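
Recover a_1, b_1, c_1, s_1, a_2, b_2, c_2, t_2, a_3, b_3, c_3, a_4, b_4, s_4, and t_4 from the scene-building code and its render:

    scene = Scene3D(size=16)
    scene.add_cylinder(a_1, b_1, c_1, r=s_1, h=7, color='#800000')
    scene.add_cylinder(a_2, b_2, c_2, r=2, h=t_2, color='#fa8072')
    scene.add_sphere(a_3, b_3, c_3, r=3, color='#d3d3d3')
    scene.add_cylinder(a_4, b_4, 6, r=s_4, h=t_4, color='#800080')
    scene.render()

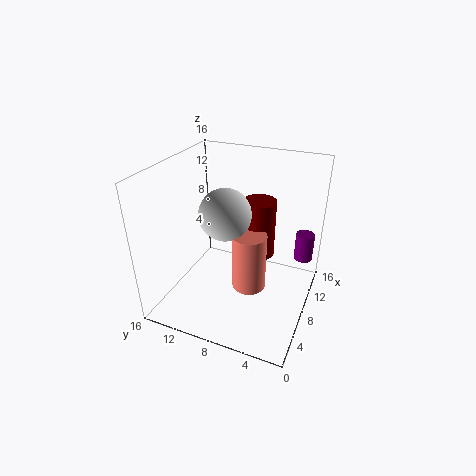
a_1 = 12, b_1 = 7, c_1 = 4, s_1 = 2, a_2 = 9, b_2 = 7, c_2 = 1, t_2 = 7, a_3 = 9, b_3 = 10, c_3 = 10, a_4 = 10, b_4 = 1, s_4 = 1, t_4 = 3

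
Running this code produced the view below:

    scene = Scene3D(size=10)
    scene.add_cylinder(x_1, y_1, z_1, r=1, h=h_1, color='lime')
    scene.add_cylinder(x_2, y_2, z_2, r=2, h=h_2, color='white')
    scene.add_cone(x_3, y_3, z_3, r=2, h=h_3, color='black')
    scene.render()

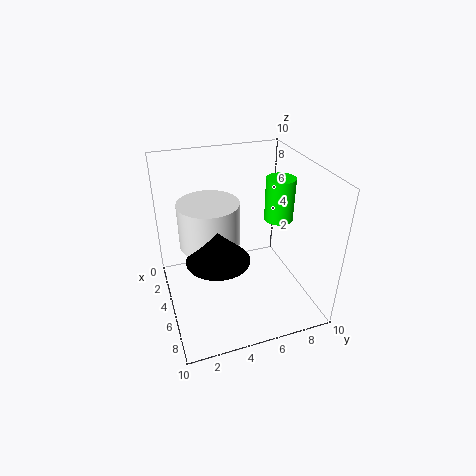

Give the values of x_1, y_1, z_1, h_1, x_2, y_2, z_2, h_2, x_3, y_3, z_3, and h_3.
x_1 = 5; y_1 = 8; z_1 = 6; h_1 = 3; x_2 = 5; y_2 = 3; z_2 = 5; h_2 = 3; x_3 = 7; y_3 = 3; z_3 = 5; h_3 = 2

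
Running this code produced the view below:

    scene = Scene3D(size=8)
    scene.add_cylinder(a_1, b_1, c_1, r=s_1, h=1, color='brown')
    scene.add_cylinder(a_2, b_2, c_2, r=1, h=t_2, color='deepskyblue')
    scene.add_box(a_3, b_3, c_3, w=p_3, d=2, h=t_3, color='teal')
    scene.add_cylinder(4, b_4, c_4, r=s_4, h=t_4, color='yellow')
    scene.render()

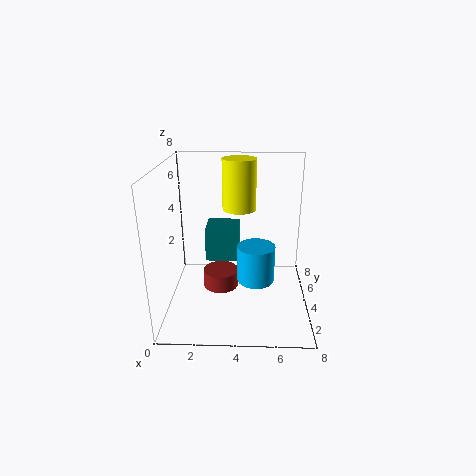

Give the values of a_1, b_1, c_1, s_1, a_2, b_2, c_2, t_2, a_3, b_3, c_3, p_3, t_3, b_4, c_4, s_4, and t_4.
a_1 = 3
b_1 = 4
c_1 = 1
s_1 = 1
a_2 = 5
b_2 = 3
c_2 = 2
t_2 = 2
a_3 = 2
b_3 = 5
c_3 = 2
p_3 = 2
t_3 = 2
b_4 = 6
c_4 = 5
s_4 = 1
t_4 = 3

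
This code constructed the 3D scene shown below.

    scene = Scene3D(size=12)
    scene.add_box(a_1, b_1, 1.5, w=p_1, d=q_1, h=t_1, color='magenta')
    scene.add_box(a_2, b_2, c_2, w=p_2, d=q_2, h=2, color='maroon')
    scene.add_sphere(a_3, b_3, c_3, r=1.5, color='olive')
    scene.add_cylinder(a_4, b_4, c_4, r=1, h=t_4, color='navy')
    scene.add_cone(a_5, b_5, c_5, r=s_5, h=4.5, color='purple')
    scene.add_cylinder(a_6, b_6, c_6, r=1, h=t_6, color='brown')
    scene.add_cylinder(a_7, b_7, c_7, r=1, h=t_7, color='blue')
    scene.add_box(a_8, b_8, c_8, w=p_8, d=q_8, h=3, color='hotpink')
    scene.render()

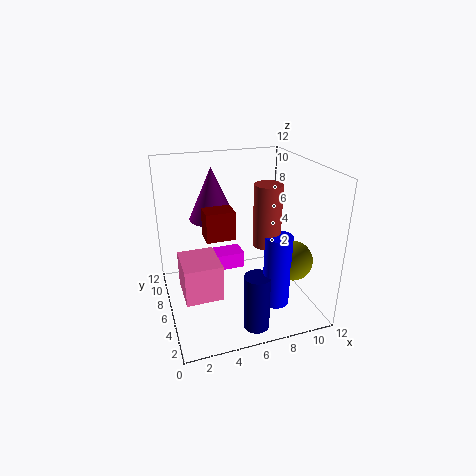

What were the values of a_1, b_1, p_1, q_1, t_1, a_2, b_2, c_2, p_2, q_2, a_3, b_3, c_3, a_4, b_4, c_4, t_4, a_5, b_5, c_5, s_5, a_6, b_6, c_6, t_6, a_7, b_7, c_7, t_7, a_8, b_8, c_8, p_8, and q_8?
a_1 = 4
b_1 = 8.5
p_1 = 3.5
q_1 = 2
t_1 = 1.5
a_2 = 2.5
b_2 = 2
c_2 = 8
p_2 = 2
q_2 = 1.5
a_3 = 9
b_3 = 2
c_3 = 5.5
a_4 = 6
b_4 = 1.5
c_4 = 0.5
t_4 = 4.5
a_5 = 4.5
b_5 = 8.5
c_5 = 7
s_5 = 2
a_6 = 7
b_6 = 2.5
c_6 = 7
t_6 = 4.5
a_7 = 7.5
b_7 = 1.5
c_7 = 2.5
t_7 = 5.5
a_8 = 1
b_8 = 3.5
c_8 = 2
p_8 = 3
q_8 = 3.5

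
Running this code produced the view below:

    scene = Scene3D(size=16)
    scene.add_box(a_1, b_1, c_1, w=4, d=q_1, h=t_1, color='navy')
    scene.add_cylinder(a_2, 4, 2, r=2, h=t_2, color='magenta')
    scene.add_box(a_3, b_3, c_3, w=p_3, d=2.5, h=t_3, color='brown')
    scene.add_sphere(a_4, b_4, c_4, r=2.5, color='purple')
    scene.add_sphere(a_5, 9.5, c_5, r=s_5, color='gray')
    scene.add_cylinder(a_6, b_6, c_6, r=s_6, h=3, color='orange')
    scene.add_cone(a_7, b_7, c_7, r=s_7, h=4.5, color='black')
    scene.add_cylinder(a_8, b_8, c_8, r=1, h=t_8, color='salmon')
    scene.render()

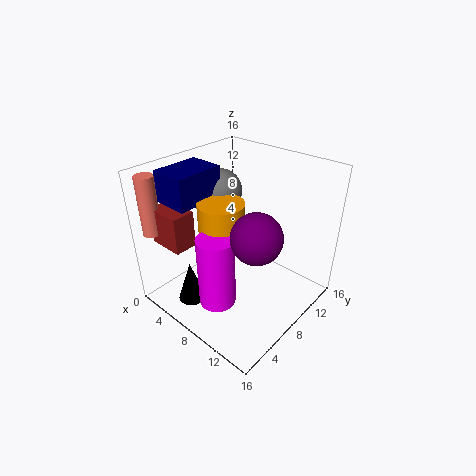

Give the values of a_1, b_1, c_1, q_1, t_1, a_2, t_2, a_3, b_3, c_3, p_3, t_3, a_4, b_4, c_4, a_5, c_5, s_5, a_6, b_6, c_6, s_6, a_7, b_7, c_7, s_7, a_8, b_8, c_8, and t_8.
a_1 = 1, b_1 = 3, c_1 = 12, q_1 = 5.5, t_1 = 3.5, a_2 = 8.5, t_2 = 8, a_3 = 1.5, b_3 = 1.5, c_3 = 8, p_3 = 4, t_3 = 4, a_4 = 12.5, b_4 = 5.5, c_4 = 11, a_5 = 4, c_5 = 12, s_5 = 2.5, a_6 = 7, b_6 = 6.5, c_6 = 9.5, s_6 = 2.5, a_7 = 6, b_7 = 2.5, c_7 = 2, s_7 = 1.5, a_8 = 1.5, b_8 = 1.5, c_8 = 9, t_8 = 6.5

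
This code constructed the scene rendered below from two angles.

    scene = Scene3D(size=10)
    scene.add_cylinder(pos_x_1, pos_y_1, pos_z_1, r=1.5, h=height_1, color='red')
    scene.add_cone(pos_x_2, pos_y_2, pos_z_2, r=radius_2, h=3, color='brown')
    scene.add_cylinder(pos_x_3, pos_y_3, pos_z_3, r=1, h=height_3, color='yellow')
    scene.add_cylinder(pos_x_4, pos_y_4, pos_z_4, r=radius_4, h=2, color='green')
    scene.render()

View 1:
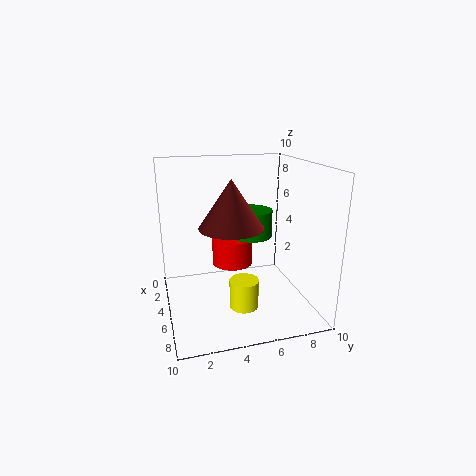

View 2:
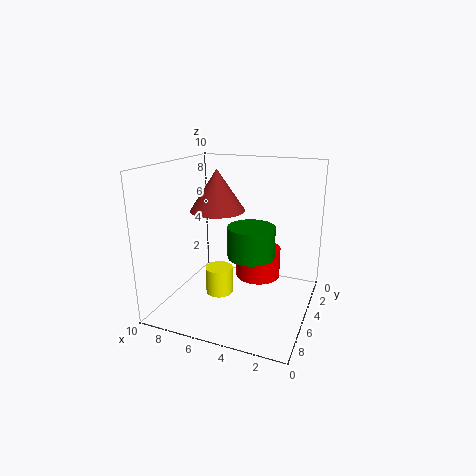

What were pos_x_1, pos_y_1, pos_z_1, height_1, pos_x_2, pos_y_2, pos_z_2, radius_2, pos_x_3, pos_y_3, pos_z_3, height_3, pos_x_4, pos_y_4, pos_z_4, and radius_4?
pos_x_1 = 3.5; pos_y_1 = 5; pos_z_1 = 2.5; height_1 = 2; pos_x_2 = 7; pos_y_2 = 4; pos_z_2 = 6.5; radius_2 = 2; pos_x_3 = 6.5; pos_y_3 = 5; pos_z_3 = 0.5; height_3 = 2; pos_x_4 = 3.5; pos_y_4 = 6.5; pos_z_4 = 4.5; radius_4 = 1.5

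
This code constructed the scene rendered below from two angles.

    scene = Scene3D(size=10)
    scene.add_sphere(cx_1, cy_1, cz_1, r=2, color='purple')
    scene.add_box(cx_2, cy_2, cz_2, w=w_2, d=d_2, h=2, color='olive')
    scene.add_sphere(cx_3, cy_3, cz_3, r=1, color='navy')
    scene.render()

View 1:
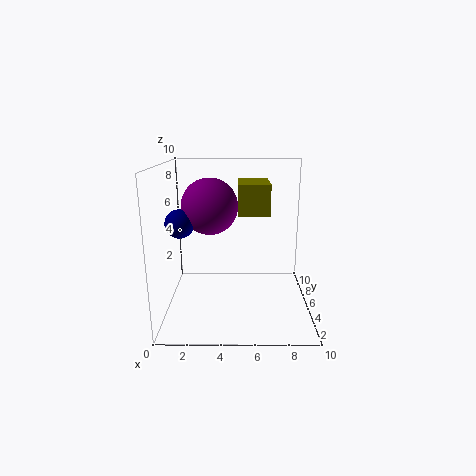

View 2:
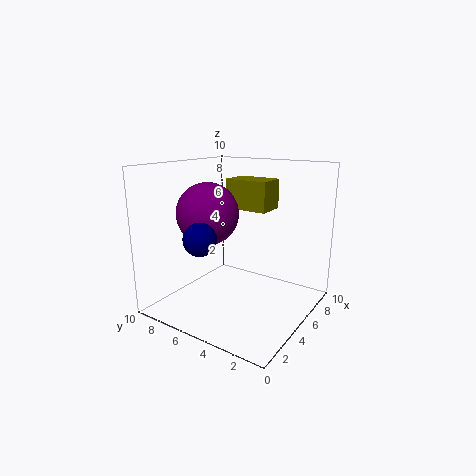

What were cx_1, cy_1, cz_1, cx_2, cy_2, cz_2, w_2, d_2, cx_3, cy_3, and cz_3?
cx_1 = 3
cy_1 = 6
cz_1 = 7
cx_2 = 5
cy_2 = 3
cz_2 = 7
w_2 = 2
d_2 = 3
cx_3 = 1
cy_3 = 5
cz_3 = 6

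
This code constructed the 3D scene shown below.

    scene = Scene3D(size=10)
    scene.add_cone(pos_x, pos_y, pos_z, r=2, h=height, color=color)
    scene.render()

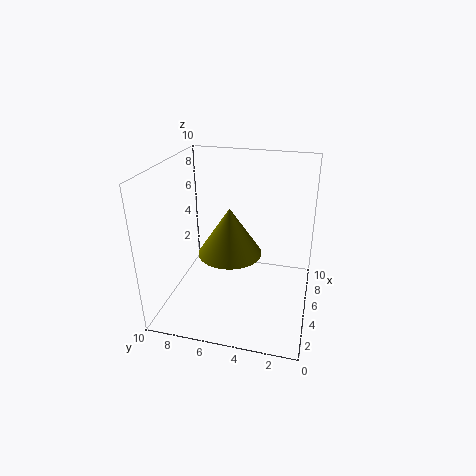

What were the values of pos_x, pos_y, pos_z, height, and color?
pos_x = 3
pos_y = 5
pos_z = 5
height = 3
color = 'olive'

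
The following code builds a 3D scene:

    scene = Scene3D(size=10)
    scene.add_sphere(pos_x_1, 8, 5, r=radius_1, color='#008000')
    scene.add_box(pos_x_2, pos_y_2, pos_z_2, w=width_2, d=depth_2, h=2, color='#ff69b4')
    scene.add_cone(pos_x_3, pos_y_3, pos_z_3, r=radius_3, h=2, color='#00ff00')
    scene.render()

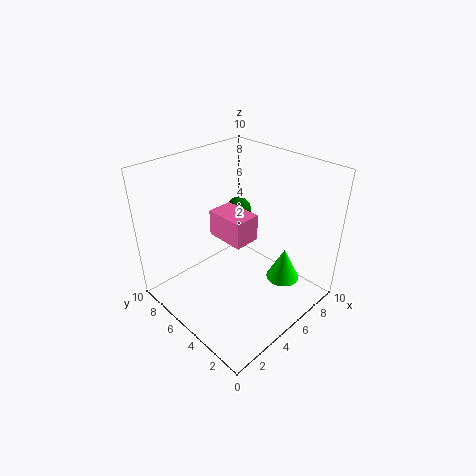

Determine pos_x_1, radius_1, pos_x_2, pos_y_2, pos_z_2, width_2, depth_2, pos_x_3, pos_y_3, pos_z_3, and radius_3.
pos_x_1 = 8, radius_1 = 1, pos_x_2 = 5, pos_y_2 = 5, pos_z_2 = 4, width_2 = 2, depth_2 = 3, pos_x_3 = 5, pos_y_3 = 1, pos_z_3 = 4, radius_3 = 1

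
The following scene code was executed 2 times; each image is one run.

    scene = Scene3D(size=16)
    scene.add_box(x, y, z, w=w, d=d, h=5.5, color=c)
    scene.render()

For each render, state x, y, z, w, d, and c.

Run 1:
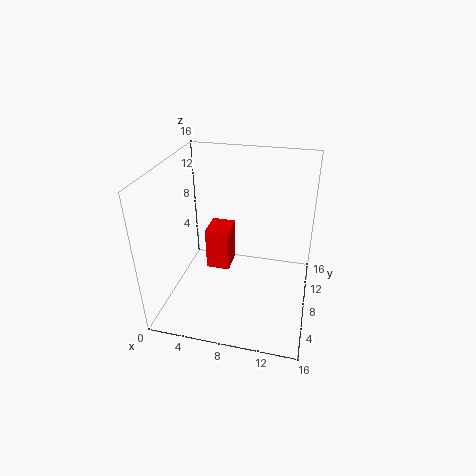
x = 3; y = 11; z = 1; w = 3; d = 3.5; c = 'red'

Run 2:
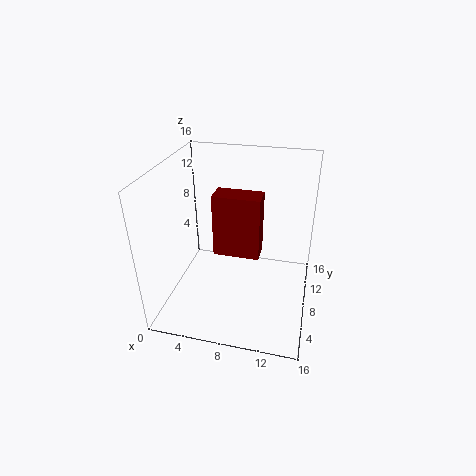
x = 7.5; y = 1; z = 10.5; w = 4; d = 2; c = 'maroon'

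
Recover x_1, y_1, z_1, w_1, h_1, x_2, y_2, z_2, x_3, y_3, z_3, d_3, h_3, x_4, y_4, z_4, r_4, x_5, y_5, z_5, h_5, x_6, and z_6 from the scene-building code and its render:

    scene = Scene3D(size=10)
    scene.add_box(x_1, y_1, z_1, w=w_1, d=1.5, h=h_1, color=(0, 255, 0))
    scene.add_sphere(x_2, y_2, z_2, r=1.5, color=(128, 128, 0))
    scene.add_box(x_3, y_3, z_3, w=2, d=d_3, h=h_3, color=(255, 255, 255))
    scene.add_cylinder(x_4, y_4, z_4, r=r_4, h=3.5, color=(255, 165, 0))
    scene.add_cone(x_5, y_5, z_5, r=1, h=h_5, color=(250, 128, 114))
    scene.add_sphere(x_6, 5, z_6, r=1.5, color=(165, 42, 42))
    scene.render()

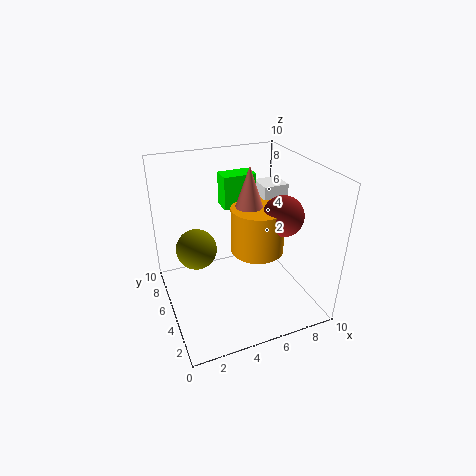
x_1 = 5; y_1 = 7.5; z_1 = 6; w_1 = 2.5; h_1 = 2.5; x_2 = 2.5; y_2 = 7; z_2 = 3.5; x_3 = 8; y_3 = 7; z_3 = 4; d_3 = 2; h_3 = 3.5; x_4 = 7; y_4 = 6; z_4 = 3; r_4 = 2; x_5 = 6.5; y_5 = 6.5; z_5 = 6.5; h_5 = 3; x_6 = 8.5; z_6 = 6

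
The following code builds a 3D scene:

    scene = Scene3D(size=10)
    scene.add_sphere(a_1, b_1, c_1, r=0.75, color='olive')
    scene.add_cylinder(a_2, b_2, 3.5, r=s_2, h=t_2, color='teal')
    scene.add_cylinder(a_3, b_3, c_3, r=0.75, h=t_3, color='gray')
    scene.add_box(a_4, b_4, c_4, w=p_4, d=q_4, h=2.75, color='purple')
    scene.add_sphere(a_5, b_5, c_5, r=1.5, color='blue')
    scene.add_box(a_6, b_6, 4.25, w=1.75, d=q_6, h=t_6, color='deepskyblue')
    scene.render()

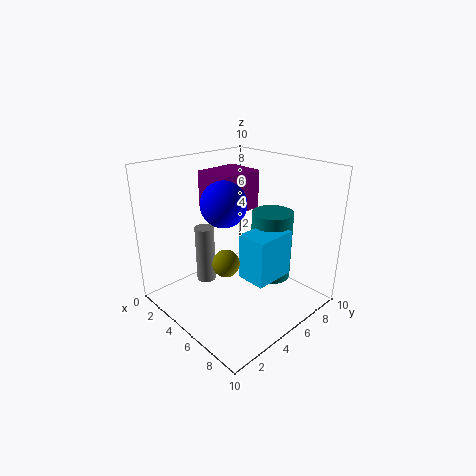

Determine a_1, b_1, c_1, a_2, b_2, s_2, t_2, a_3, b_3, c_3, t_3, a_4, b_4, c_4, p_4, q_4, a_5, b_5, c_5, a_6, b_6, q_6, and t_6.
a_1 = 8; b_1 = 1.25; c_1 = 5.75; a_2 = 8; b_2 = 5; s_2 = 1.25; t_2 = 4.25; a_3 = 1.5; b_3 = 4.75; c_3 = 0.25; t_3 = 4.5; a_4 = 1.75; b_4 = 4.25; c_4 = 6.5; p_4 = 2.75; q_4 = 3.25; a_5 = 5; b_5 = 3.75; c_5 = 7.75; a_6 = 7.75; b_6 = 2.5; q_6 = 2.5; t_6 = 2.75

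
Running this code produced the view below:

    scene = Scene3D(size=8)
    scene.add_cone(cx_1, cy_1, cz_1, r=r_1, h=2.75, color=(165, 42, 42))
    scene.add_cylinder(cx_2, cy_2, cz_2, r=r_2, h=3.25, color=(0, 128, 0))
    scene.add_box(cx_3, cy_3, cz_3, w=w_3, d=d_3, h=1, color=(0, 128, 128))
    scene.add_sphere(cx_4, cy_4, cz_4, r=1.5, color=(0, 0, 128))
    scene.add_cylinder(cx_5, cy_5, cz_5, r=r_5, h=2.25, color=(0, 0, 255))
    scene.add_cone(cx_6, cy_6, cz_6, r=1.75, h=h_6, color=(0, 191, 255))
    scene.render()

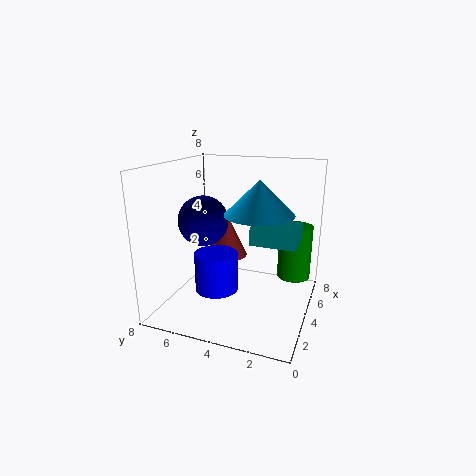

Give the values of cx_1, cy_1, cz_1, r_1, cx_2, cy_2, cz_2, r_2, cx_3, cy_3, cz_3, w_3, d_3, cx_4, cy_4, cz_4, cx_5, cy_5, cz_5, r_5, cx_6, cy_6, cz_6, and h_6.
cx_1 = 6, cy_1 = 5.5, cz_1 = 2, r_1 = 1.25, cx_2 = 6.5, cy_2 = 1.25, cz_2 = 1, r_2 = 1, cx_3 = 3.75, cy_3 = 0.75, cz_3 = 3.75, w_3 = 2, d_3 = 2.5, cx_4 = 4.75, cy_4 = 6.5, cz_4 = 4.5, cx_5 = 3.75, cy_5 = 5.25, cz_5 = 0.75, r_5 = 1.25, cx_6 = 3, cy_6 = 2.5, cz_6 = 5.75, h_6 = 1.75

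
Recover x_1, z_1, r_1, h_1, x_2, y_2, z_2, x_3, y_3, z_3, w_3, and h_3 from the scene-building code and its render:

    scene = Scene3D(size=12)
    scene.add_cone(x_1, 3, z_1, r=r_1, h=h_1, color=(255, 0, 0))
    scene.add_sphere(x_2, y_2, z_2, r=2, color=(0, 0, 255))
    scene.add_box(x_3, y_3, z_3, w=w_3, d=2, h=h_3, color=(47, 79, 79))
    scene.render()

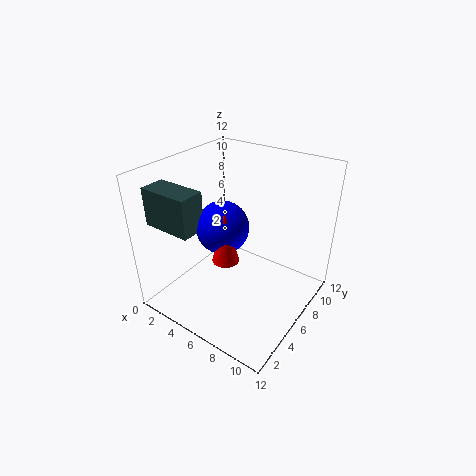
x_1 = 7
z_1 = 6
r_1 = 1
h_1 = 4
x_2 = 6
y_2 = 4
z_2 = 8
x_3 = 1
y_3 = 1
z_3 = 8
w_3 = 4
h_3 = 3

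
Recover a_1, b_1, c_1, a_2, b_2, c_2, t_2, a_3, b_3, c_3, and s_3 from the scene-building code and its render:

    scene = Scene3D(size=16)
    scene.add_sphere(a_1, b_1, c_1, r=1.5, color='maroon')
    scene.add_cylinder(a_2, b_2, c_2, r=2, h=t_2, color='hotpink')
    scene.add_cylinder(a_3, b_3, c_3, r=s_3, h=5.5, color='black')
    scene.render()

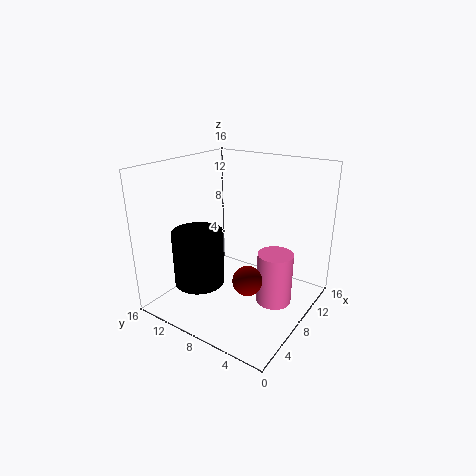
a_1 = 4.5
b_1 = 4.5
c_1 = 5.5
a_2 = 9.5
b_2 = 4
c_2 = 0.5
t_2 = 6
a_3 = 2.5
b_3 = 9
c_3 = 5
s_3 = 2.5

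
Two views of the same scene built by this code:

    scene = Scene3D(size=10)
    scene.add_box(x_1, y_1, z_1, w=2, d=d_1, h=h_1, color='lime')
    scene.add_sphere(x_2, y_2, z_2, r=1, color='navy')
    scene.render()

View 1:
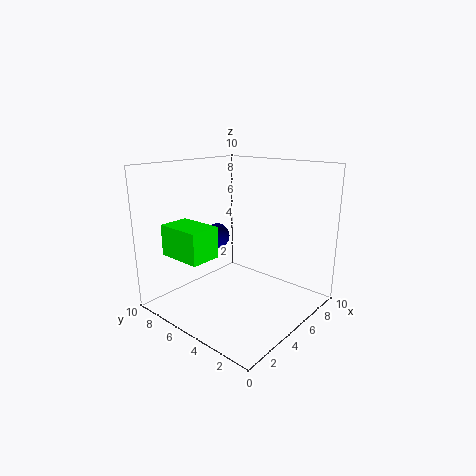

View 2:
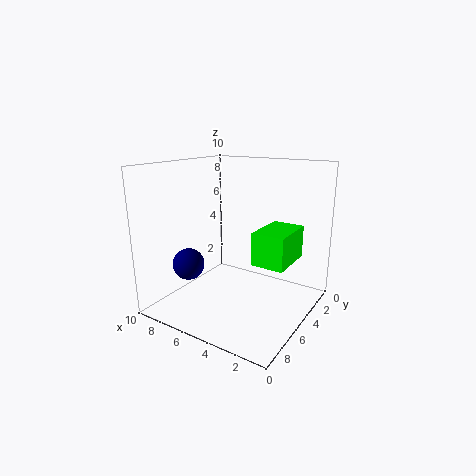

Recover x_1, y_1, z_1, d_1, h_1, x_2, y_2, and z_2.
x_1 = 0.5, y_1 = 4.5, z_1 = 4.5, d_1 = 3, h_1 = 2, x_2 = 6.5, y_2 = 8.5, z_2 = 4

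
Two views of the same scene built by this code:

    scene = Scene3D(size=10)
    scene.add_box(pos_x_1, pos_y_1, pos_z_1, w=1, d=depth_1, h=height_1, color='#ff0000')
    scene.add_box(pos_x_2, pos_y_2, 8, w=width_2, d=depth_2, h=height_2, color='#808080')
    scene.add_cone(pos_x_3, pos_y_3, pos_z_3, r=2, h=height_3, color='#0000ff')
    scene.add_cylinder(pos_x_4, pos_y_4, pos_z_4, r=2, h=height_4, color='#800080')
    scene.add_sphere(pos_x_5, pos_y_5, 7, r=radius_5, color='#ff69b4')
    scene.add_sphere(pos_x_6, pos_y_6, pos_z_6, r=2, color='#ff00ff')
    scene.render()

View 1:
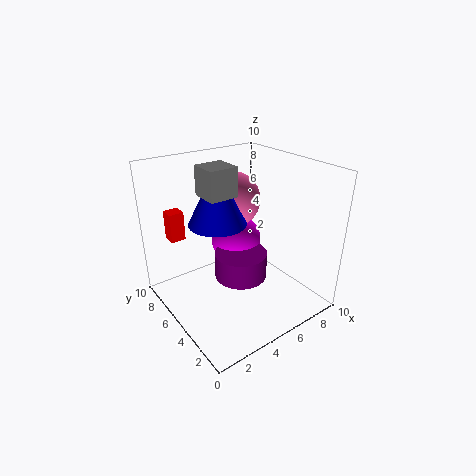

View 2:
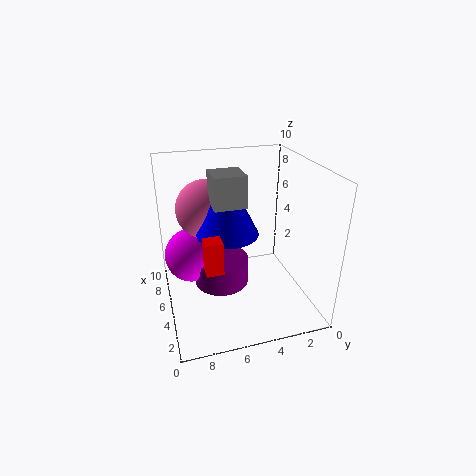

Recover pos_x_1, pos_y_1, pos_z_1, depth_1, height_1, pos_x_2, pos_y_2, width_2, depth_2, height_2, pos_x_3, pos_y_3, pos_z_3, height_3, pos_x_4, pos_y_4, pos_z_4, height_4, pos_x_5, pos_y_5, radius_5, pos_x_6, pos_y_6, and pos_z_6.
pos_x_1 = 1, pos_y_1 = 7, pos_z_1 = 5, depth_1 = 1, height_1 = 2, pos_x_2 = 3, pos_y_2 = 5, width_2 = 2, depth_2 = 2, height_2 = 2, pos_x_3 = 4, pos_y_3 = 6, pos_z_3 = 6, height_3 = 4, pos_x_4 = 6, pos_y_4 = 6, pos_z_4 = 1, height_4 = 2, pos_x_5 = 6, pos_y_5 = 7, radius_5 = 2, pos_x_6 = 7, pos_y_6 = 8, pos_z_6 = 3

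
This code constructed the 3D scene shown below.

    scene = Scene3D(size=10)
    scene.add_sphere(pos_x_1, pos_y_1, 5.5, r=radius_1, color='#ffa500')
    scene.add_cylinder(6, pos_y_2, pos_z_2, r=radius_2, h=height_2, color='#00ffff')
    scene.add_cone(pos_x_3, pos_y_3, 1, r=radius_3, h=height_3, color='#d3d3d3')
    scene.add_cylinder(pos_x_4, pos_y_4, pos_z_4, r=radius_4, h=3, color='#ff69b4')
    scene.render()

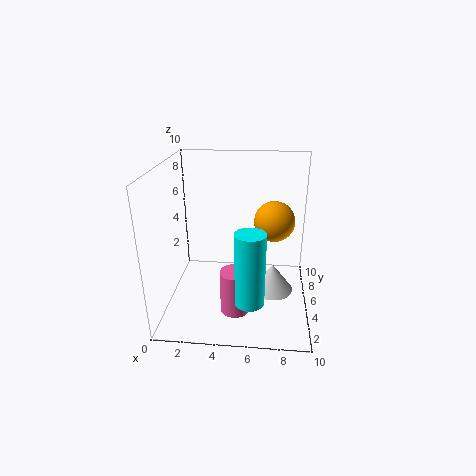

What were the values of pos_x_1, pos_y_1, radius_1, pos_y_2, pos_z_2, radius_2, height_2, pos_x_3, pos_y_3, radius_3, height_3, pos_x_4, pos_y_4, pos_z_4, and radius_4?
pos_x_1 = 7.5, pos_y_1 = 7, radius_1 = 1.5, pos_y_2 = 2.5, pos_z_2 = 1.5, radius_2 = 1, height_2 = 5, pos_x_3 = 7.5, pos_y_3 = 5, radius_3 = 1.5, height_3 = 2, pos_x_4 = 5, pos_y_4 = 3, pos_z_4 = 0.5, radius_4 = 1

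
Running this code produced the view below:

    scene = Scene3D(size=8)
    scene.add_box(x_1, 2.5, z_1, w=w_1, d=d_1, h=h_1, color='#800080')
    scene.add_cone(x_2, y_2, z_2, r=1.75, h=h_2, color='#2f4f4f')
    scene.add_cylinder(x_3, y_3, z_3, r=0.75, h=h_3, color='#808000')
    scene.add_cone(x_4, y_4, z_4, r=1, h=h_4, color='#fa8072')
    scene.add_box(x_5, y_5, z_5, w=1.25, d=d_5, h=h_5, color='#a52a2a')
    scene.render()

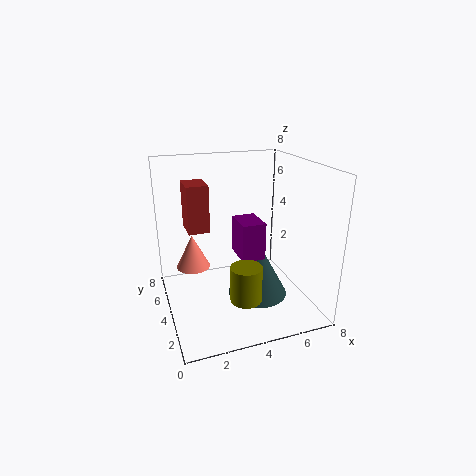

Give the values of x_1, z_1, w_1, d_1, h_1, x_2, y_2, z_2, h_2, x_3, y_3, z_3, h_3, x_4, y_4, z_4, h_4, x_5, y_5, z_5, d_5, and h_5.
x_1 = 3.75, z_1 = 3.25, w_1 = 1.25, d_1 = 1.75, h_1 = 2, x_2 = 5.25, y_2 = 4, z_2 = 0.25, h_2 = 3.25, x_3 = 3.25, y_3 = 0.75, z_3 = 2.25, h_3 = 1.75, x_4 = 1.75, y_4 = 5.75, z_4 = 1.75, h_4 = 2, x_5 = 1.5, y_5 = 5.25, z_5 = 4, d_5 = 1.75, h_5 = 2.75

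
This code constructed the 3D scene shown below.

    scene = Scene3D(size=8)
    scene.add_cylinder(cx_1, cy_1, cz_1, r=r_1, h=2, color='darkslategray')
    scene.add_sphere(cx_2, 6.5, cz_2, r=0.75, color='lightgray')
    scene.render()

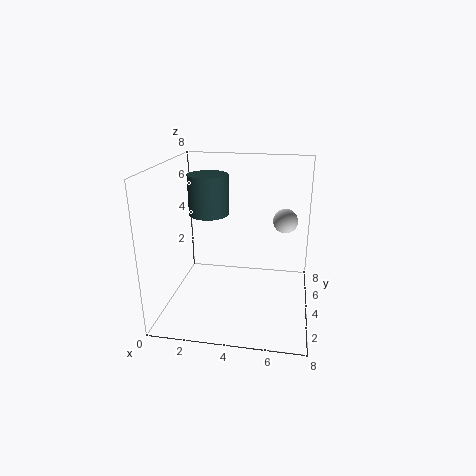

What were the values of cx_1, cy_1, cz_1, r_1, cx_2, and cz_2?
cx_1 = 2.75; cy_1 = 2.75; cz_1 = 5.75; r_1 = 1; cx_2 = 6.5; cz_2 = 4.25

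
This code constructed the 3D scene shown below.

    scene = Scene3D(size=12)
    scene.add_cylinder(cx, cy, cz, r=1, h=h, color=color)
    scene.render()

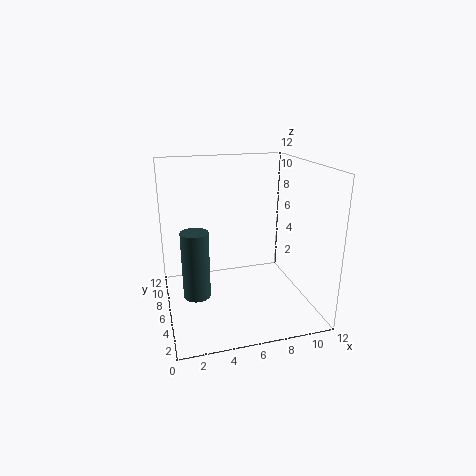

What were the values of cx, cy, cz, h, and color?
cx = 2, cy = 3, cz = 3, h = 5, color = 'darkslategray'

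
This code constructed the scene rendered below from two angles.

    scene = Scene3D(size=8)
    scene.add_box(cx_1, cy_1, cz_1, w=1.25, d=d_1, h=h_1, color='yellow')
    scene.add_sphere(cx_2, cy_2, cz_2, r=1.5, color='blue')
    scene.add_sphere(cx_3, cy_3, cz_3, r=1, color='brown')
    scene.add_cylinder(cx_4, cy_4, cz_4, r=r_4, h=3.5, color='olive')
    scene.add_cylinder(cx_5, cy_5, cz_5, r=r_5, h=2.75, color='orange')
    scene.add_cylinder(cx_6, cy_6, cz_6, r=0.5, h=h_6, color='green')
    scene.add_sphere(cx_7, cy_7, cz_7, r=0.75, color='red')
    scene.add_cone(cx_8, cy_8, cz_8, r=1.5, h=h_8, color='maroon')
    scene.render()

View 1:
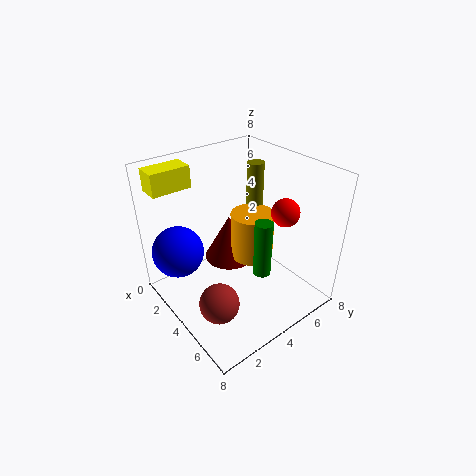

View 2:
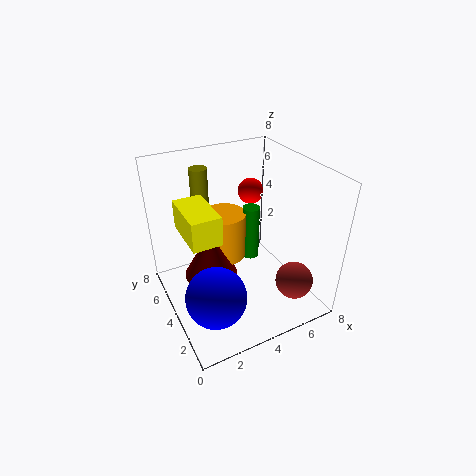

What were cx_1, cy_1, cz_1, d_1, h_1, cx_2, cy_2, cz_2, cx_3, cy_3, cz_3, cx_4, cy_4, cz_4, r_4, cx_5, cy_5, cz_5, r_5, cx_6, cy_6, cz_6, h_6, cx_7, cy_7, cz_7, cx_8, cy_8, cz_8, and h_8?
cx_1 = 0.25, cy_1 = 0.5, cz_1 = 6.5, d_1 = 2.25, h_1 = 1.25, cx_2 = 1.5, cy_2 = 1.5, cz_2 = 2.75, cx_3 = 6, cy_3 = 1.25, cz_3 = 2.25, cx_4 = 2.75, cy_4 = 6.25, cz_4 = 4, r_4 = 0.5, cx_5 = 3.75, cy_5 = 5.25, cz_5 = 2.25, r_5 = 1.25, cx_6 = 5.25, cy_6 = 4.75, cz_6 = 2, h_6 = 3.25, cx_7 = 5.75, cy_7 = 5.75, cz_7 = 5.75, cx_8 = 2.5, cy_8 = 4.5, cz_8 = 1.75, h_8 = 2.75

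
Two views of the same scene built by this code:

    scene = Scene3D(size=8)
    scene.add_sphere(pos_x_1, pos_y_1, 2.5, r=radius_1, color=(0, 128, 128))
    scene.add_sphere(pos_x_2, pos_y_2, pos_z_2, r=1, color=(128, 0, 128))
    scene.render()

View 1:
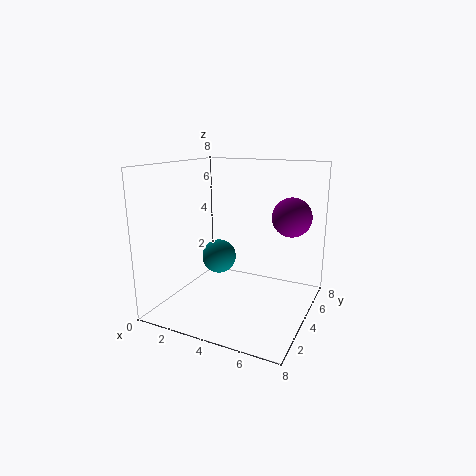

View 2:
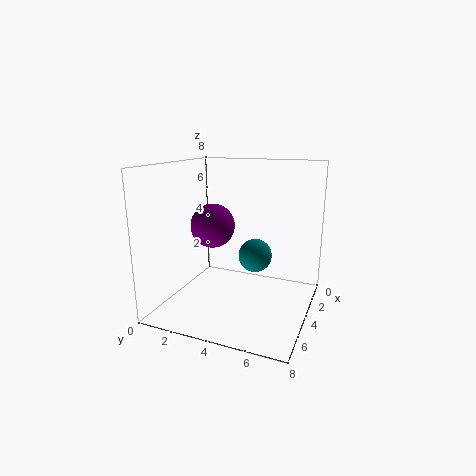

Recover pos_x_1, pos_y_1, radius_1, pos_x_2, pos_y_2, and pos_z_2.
pos_x_1 = 2.5, pos_y_1 = 4.5, radius_1 = 1, pos_x_2 = 7, pos_y_2 = 4, pos_z_2 = 5.5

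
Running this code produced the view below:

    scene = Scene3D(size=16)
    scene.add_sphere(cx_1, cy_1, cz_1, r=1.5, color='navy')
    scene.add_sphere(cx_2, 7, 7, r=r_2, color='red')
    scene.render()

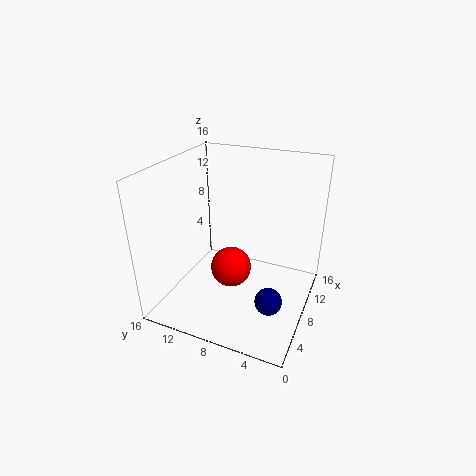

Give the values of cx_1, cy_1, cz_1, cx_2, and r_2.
cx_1 = 6
cy_1 = 3.5
cz_1 = 2
cx_2 = 4
r_2 = 2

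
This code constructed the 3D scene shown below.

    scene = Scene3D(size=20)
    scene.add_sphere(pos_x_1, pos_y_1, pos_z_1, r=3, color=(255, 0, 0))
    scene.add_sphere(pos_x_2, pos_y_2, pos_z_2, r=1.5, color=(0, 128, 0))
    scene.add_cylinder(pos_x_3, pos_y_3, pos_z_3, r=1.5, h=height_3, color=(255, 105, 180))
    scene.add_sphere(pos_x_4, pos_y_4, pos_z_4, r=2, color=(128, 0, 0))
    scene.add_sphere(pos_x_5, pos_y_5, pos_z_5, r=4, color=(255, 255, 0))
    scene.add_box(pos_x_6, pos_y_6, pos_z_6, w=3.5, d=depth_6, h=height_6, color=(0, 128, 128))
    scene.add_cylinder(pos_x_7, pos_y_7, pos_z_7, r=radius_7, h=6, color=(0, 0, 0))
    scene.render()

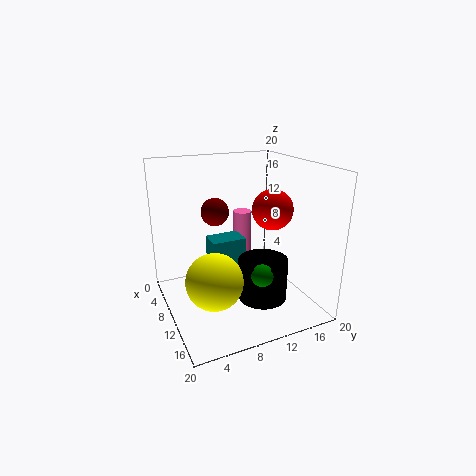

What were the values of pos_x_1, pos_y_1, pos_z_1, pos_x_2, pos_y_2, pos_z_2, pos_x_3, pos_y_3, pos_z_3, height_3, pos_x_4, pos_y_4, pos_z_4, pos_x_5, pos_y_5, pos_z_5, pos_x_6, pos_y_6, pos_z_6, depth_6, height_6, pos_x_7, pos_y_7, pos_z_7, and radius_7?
pos_x_1 = 9, pos_y_1 = 16, pos_z_1 = 13, pos_x_2 = 14.5, pos_y_2 = 11.5, pos_z_2 = 6, pos_x_3 = 2, pos_y_3 = 14.5, pos_z_3 = 1.5, height_3 = 9.5, pos_x_4 = 6.5, pos_y_4 = 8, pos_z_4 = 13, pos_x_5 = 11, pos_y_5 = 6, pos_z_5 = 4.5, pos_x_6 = 5, pos_y_6 = 7, pos_z_6 = 1, depth_6 = 5, height_6 = 8, pos_x_7 = 12, pos_y_7 = 13, pos_z_7 = 1, radius_7 = 3.5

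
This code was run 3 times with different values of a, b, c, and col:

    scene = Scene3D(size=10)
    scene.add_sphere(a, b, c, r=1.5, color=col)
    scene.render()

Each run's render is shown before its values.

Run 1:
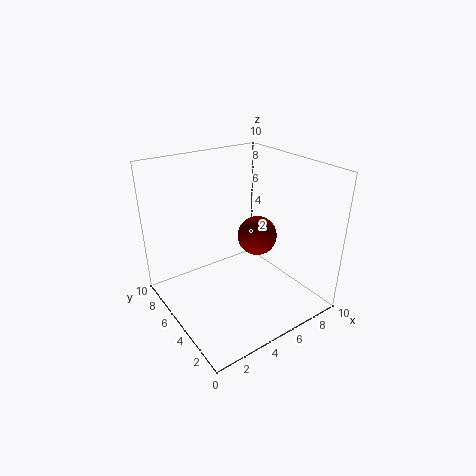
a = 7.5, b = 6, c = 4, col = 'maroon'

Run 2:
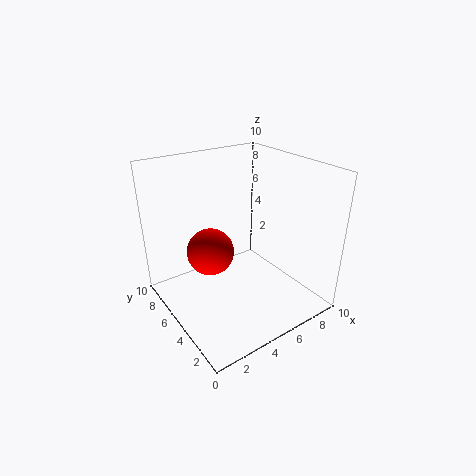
a = 2.5, b = 4.5, c = 5, col = 'red'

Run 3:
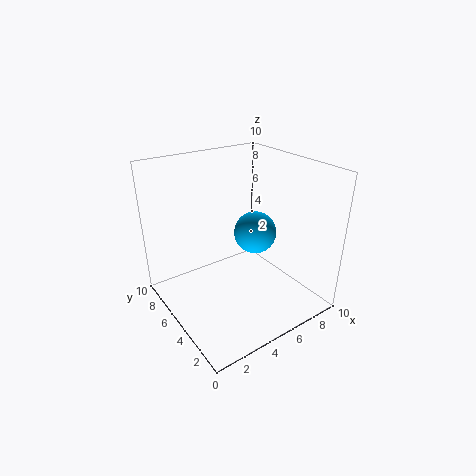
a = 6.5, b = 5, c = 5, col = 'deepskyblue'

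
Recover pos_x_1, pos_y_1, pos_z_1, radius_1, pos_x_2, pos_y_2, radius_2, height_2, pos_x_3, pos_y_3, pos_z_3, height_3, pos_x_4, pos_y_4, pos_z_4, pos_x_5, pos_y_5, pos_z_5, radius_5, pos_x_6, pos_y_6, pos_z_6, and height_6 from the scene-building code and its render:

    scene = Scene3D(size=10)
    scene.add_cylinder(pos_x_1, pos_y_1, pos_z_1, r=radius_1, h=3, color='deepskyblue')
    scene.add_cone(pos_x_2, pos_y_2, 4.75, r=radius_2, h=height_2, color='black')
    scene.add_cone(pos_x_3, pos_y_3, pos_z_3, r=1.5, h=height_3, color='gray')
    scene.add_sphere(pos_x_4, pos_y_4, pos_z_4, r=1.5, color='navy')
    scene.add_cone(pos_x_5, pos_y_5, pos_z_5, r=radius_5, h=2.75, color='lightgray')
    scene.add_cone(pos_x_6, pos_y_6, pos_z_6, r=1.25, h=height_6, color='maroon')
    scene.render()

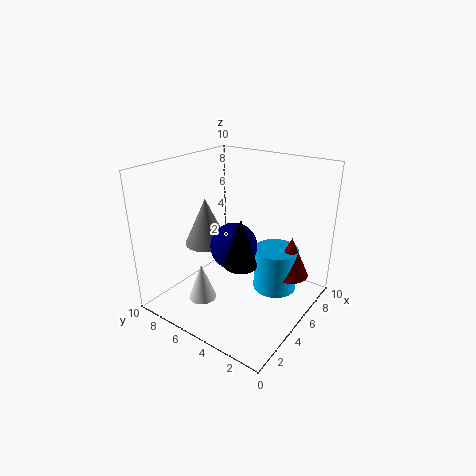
pos_x_1 = 6, pos_y_1 = 2.5, pos_z_1 = 1.5, radius_1 = 1.5, pos_x_2 = 2.5, pos_y_2 = 3, radius_2 = 1, height_2 = 3, pos_x_3 = 4, pos_y_3 = 7, pos_z_3 = 4.5, height_3 = 3.25, pos_x_4 = 3.5, pos_y_4 = 4.25, pos_z_4 = 5.25, pos_x_5 = 3.25, pos_y_5 = 7, pos_z_5 = 0.25, radius_5 = 1, pos_x_6 = 6.25, pos_y_6 = 1.5, pos_z_6 = 2.75, height_6 = 2.75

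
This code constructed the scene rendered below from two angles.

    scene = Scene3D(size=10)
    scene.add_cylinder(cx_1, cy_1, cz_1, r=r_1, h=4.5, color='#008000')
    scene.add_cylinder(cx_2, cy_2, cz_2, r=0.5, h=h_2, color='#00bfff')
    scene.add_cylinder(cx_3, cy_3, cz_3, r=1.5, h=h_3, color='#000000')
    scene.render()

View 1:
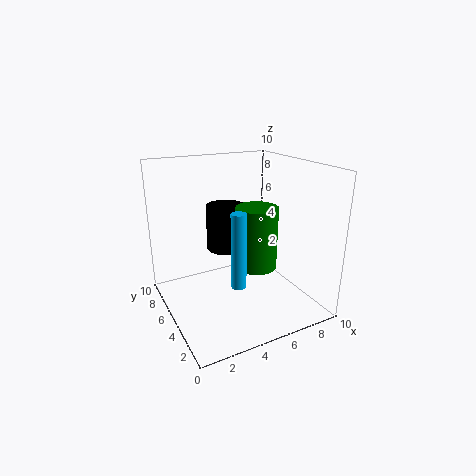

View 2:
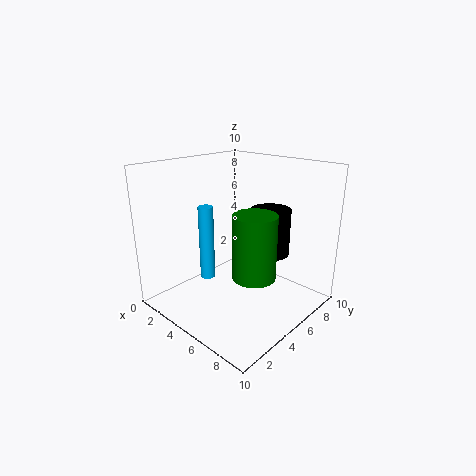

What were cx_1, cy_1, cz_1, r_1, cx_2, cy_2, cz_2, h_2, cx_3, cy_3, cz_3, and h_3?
cx_1 = 6.5, cy_1 = 5, cz_1 = 2.5, r_1 = 1.5, cx_2 = 4, cy_2 = 3, cz_2 = 2.5, h_2 = 5, cx_3 = 5.5, cy_3 = 8, cz_3 = 3, h_3 = 3.5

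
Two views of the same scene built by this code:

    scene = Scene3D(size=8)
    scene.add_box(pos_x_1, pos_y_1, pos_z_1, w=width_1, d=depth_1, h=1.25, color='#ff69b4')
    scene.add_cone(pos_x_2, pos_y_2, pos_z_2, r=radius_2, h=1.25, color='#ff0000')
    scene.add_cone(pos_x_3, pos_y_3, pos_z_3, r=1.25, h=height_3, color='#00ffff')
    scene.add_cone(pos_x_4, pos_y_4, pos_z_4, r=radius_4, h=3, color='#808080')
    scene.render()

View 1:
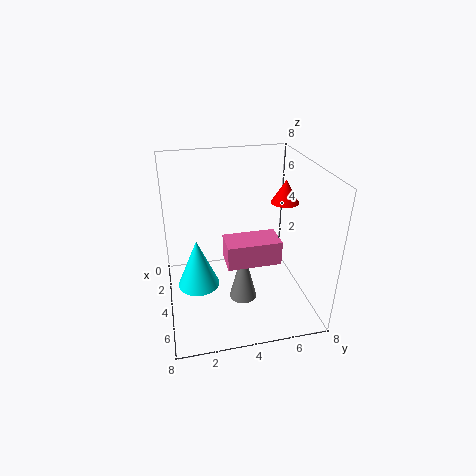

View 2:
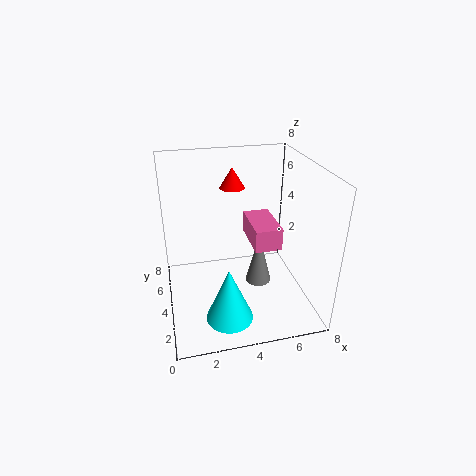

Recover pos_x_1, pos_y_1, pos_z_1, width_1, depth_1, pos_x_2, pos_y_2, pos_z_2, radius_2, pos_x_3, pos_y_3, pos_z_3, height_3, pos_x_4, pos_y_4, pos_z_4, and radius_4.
pos_x_1 = 4.75, pos_y_1 = 3, pos_z_1 = 3.5, width_1 = 1.5, depth_1 = 2.75, pos_x_2 = 4.25, pos_y_2 = 6.5, pos_z_2 = 6, radius_2 = 0.75, pos_x_3 = 3, pos_y_3 = 1.75, pos_z_3 = 0.5, height_3 = 3, pos_x_4 = 5.25, pos_y_4 = 4, pos_z_4 = 1, radius_4 = 0.75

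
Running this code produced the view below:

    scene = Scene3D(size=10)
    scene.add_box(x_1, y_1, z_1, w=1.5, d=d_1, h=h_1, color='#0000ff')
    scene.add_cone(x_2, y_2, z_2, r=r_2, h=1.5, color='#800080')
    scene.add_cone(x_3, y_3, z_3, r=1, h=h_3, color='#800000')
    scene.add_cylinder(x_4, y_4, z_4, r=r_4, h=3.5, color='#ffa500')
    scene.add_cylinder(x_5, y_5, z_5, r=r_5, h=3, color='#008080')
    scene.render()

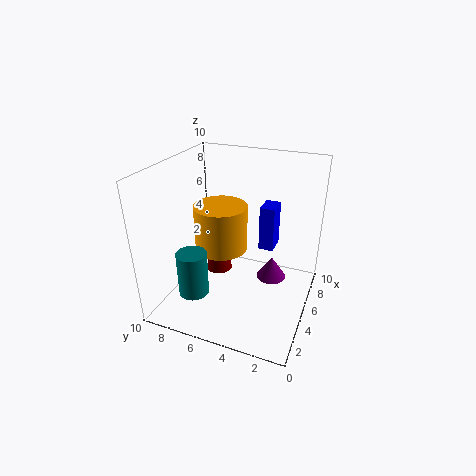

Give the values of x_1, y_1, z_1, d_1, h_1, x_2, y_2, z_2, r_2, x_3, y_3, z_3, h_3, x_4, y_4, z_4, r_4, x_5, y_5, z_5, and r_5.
x_1 = 5
y_1 = 2.5
z_1 = 4.5
d_1 = 1
h_1 = 3
x_2 = 5
y_2 = 2.5
z_2 = 2.5
r_2 = 1
x_3 = 6
y_3 = 7
z_3 = 1.5
h_3 = 4
x_4 = 6.5
y_4 = 7
z_4 = 3
r_4 = 2
x_5 = 2
y_5 = 7
z_5 = 2
r_5 = 1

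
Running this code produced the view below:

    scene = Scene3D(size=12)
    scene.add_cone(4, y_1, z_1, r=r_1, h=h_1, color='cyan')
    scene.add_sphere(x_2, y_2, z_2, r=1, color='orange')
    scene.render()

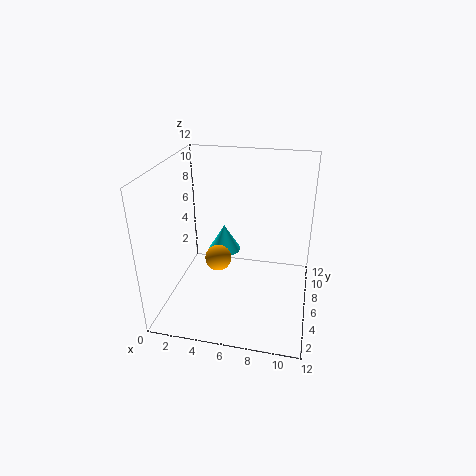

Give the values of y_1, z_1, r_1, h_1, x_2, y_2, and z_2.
y_1 = 9; z_1 = 3; r_1 = 1.5; h_1 = 2.5; x_2 = 5; y_2 = 3.5; z_2 = 5.5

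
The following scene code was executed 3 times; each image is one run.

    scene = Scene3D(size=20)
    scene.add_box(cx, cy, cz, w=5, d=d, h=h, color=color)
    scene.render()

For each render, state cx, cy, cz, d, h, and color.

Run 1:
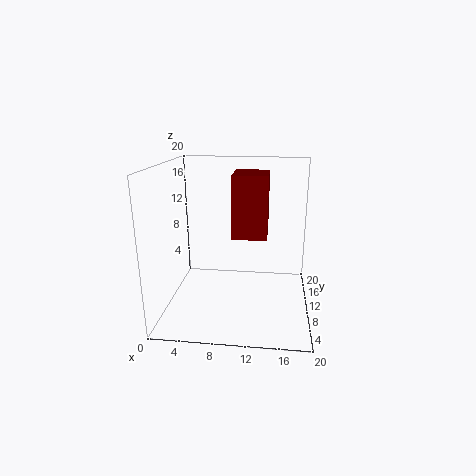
cx = 9
cy = 10.5
cz = 9.5
d = 6
h = 9
color = 'maroon'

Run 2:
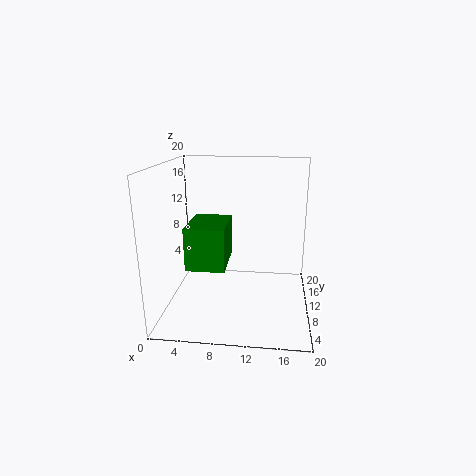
cx = 4
cy = 4
cz = 7.5
d = 7
h = 5.5
color = 'green'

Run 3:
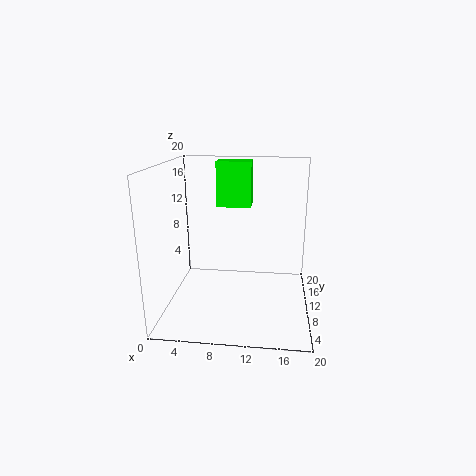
cx = 6.5
cy = 13
cz = 13.5
d = 3.5
h = 6.5
color = 'lime'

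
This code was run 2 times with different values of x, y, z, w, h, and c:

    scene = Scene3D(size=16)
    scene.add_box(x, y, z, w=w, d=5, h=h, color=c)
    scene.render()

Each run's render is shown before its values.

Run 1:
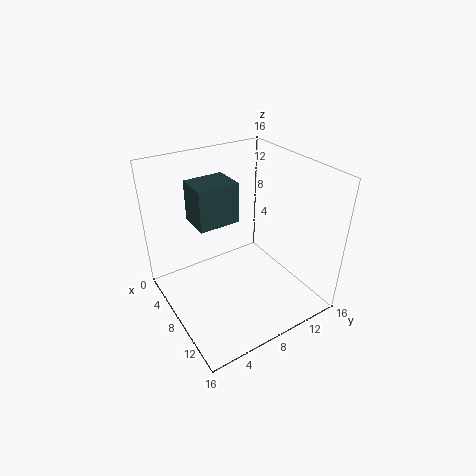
x = 1; y = 5; z = 8; w = 4; h = 5; c = 'darkslategray'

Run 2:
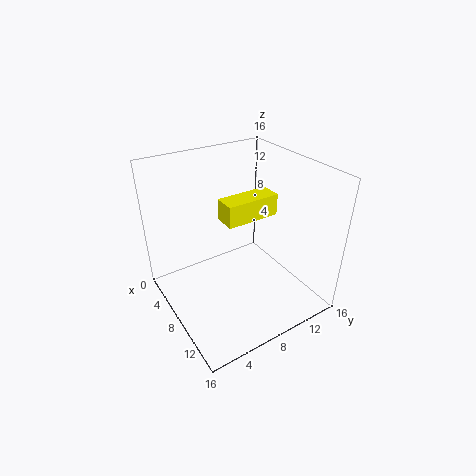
x = 11; y = 4; z = 13; w = 2; h = 2; c = 'yellow'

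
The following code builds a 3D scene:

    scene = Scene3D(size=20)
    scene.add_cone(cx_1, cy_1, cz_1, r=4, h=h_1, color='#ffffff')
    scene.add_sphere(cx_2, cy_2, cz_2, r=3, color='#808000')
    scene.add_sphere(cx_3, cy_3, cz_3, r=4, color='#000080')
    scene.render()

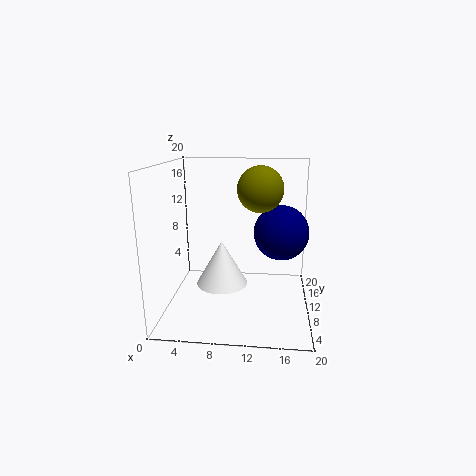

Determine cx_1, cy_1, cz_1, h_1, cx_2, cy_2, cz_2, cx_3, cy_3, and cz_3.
cx_1 = 7, cy_1 = 14, cz_1 = 1, h_1 = 7, cx_2 = 13, cy_2 = 9, cz_2 = 17, cx_3 = 16, cy_3 = 13, cz_3 = 10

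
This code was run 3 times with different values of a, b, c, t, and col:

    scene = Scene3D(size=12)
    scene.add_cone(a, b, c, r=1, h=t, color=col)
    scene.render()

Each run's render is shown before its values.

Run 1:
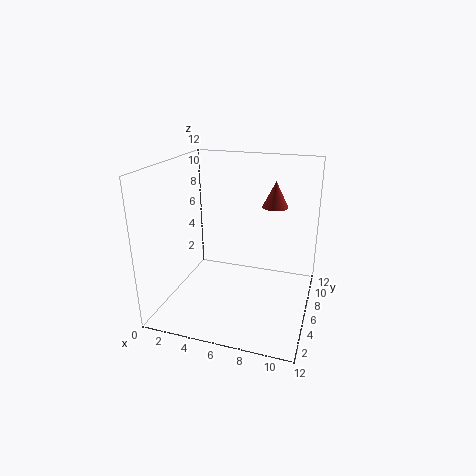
a = 9
b = 6
c = 9
t = 2
col = 'brown'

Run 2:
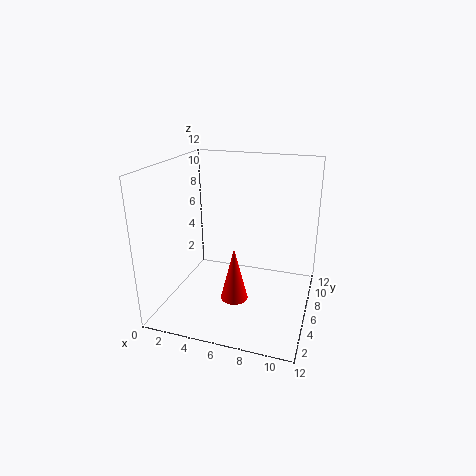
a = 7
b = 2
c = 3
t = 4
col = 'red'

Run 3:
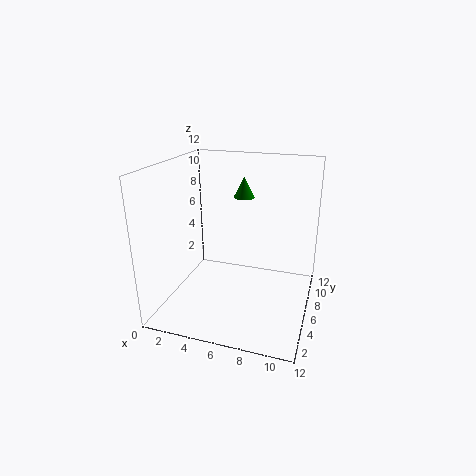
a = 5
b = 11
c = 8
t = 2
col = 'green'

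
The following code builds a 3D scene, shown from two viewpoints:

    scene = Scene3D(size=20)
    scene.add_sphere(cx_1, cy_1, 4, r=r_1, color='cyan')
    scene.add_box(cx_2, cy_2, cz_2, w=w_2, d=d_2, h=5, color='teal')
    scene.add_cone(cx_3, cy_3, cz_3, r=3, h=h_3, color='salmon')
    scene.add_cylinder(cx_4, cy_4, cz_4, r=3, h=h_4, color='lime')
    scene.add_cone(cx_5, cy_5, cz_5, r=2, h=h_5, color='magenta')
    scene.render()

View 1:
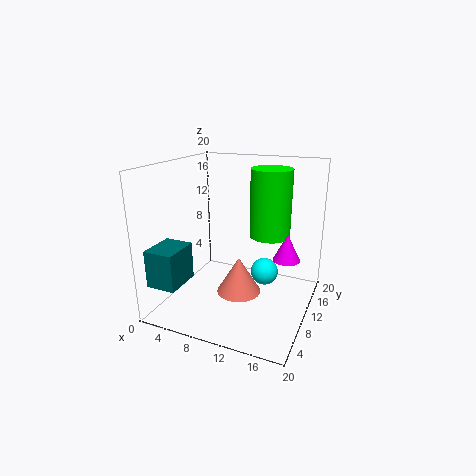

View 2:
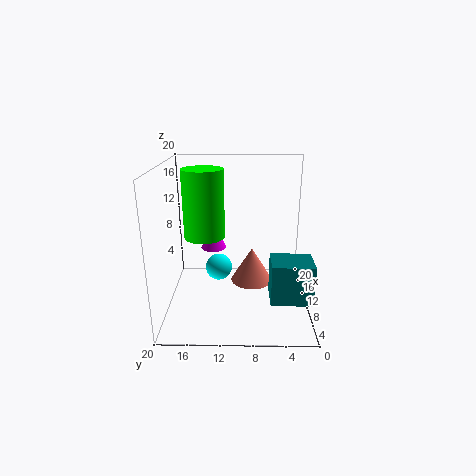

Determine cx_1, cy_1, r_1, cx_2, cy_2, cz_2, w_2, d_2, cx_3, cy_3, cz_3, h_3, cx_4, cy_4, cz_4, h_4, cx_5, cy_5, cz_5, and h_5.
cx_1 = 13; cy_1 = 13; r_1 = 2; cx_2 = 1; cy_2 = 1; cz_2 = 5; w_2 = 4; d_2 = 5; cx_3 = 11; cy_3 = 8; cz_3 = 3; h_3 = 5; cx_4 = 13; cy_4 = 15; cz_4 = 9; h_4 = 10; cx_5 = 16; cy_5 = 14; cz_5 = 6; h_5 = 4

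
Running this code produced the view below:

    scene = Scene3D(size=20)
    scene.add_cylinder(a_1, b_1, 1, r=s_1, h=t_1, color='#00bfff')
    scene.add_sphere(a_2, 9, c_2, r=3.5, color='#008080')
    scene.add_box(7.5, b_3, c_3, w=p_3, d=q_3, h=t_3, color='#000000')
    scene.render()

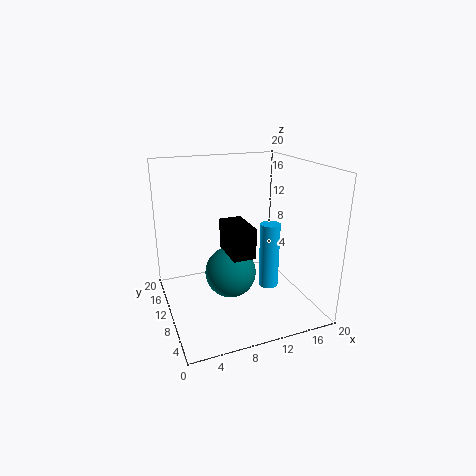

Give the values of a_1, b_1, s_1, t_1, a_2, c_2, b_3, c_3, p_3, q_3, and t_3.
a_1 = 15.5; b_1 = 11; s_1 = 1.5; t_1 = 10; a_2 = 8.5; c_2 = 5.5; b_3 = 5; c_3 = 9; p_3 = 3; q_3 = 5.5; t_3 = 4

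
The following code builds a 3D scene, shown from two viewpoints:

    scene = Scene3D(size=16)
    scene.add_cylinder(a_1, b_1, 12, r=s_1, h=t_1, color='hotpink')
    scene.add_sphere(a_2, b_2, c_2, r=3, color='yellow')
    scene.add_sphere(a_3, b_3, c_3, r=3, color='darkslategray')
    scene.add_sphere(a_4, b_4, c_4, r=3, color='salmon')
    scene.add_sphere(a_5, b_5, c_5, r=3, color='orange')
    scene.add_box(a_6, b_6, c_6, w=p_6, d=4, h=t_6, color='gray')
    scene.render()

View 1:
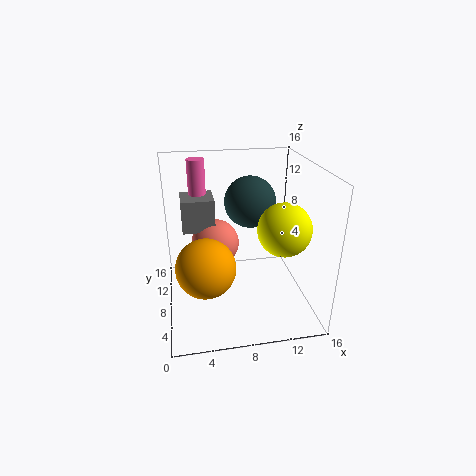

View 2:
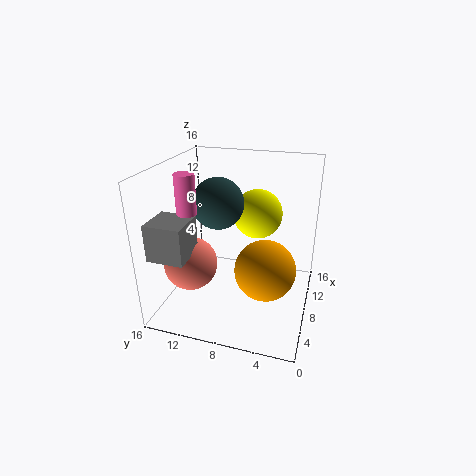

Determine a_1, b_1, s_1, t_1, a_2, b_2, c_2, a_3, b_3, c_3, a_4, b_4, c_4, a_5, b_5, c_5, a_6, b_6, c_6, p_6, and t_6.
a_1 = 4; b_1 = 12; s_1 = 1; t_1 = 4; a_2 = 13; b_2 = 7; c_2 = 9; a_3 = 10; b_3 = 11; c_3 = 11; a_4 = 6; b_4 = 13; c_4 = 5; a_5 = 4; b_5 = 4; c_5 = 7; a_6 = 2; b_6 = 12; c_6 = 7; p_6 = 4; t_6 = 4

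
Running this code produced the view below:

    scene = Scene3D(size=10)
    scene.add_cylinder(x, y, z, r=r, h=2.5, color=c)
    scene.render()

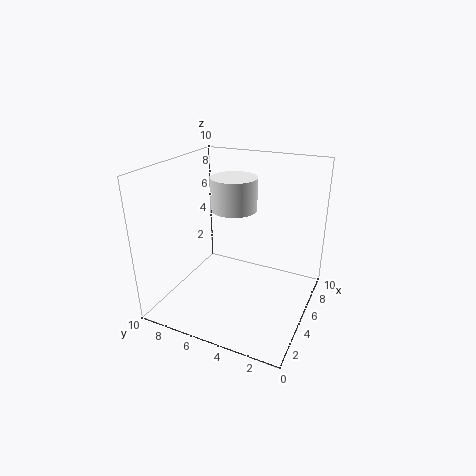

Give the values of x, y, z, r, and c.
x = 7.5; y = 6.5; z = 6; r = 1.75; c = 'white'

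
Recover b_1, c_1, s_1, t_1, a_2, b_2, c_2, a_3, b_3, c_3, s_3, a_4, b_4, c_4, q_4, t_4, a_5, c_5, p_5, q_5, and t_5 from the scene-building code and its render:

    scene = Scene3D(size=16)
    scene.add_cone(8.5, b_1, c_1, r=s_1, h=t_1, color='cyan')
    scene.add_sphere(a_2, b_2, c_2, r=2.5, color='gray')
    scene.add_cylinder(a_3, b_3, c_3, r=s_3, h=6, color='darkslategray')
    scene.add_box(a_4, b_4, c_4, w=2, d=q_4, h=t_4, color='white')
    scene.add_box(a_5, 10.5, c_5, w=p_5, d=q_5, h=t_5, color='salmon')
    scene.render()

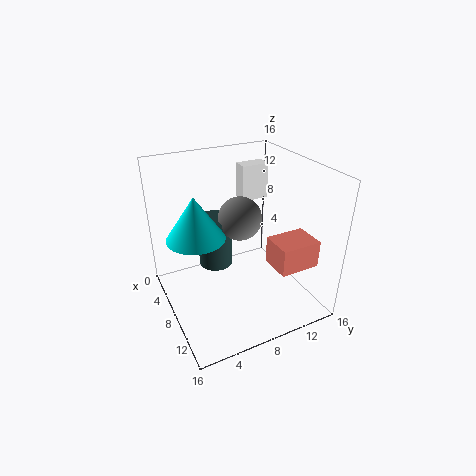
b_1 = 3; c_1 = 9.5; s_1 = 3; t_1 = 4.5; a_2 = 6.5; b_2 = 9; c_2 = 9.5; a_3 = 5; b_3 = 6.5; c_3 = 3.5; s_3 = 2; a_4 = 0.5; b_4 = 11.5; c_4 = 9.5; q_4 = 3.5; t_4 = 4.5; a_5 = 10; c_5 = 5.5; p_5 = 3.5; q_5 = 4.5; t_5 = 3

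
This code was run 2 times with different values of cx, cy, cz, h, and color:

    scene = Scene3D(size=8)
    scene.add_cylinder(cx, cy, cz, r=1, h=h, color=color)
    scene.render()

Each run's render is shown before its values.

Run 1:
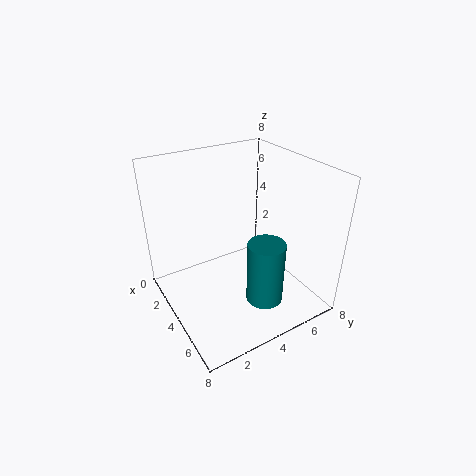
cx = 6; cy = 4.5; cz = 1; h = 3.5; color = 'teal'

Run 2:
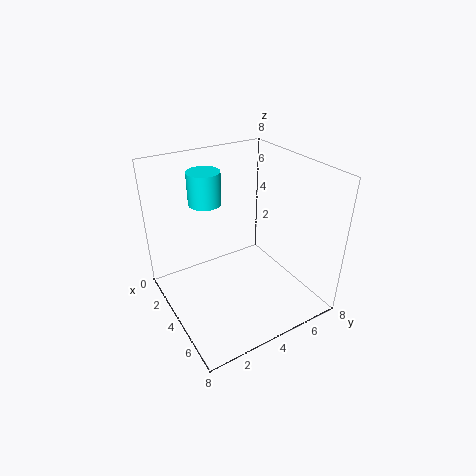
cx = 1; cy = 3.5; cz = 5; h = 2; color = 'cyan'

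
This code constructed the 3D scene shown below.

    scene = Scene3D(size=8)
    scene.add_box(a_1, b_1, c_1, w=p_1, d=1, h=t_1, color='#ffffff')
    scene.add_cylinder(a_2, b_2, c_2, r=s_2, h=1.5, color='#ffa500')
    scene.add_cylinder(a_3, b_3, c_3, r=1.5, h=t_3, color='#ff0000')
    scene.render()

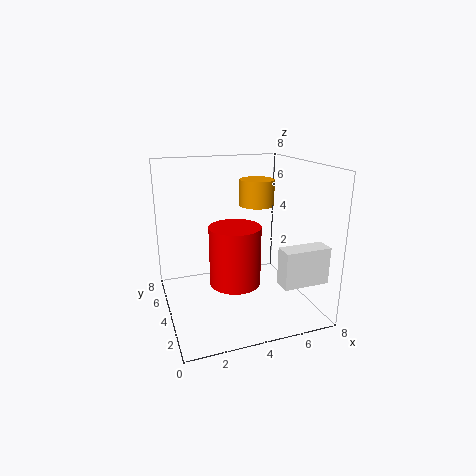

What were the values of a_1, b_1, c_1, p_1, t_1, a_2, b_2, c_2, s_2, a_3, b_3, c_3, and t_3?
a_1 = 5.5, b_1 = 1, c_1 = 2, p_1 = 2.5, t_1 = 2, a_2 = 5.5, b_2 = 5, c_2 = 5.5, s_2 = 1, a_3 = 4, b_3 = 4.5, c_3 = 1, t_3 = 3.5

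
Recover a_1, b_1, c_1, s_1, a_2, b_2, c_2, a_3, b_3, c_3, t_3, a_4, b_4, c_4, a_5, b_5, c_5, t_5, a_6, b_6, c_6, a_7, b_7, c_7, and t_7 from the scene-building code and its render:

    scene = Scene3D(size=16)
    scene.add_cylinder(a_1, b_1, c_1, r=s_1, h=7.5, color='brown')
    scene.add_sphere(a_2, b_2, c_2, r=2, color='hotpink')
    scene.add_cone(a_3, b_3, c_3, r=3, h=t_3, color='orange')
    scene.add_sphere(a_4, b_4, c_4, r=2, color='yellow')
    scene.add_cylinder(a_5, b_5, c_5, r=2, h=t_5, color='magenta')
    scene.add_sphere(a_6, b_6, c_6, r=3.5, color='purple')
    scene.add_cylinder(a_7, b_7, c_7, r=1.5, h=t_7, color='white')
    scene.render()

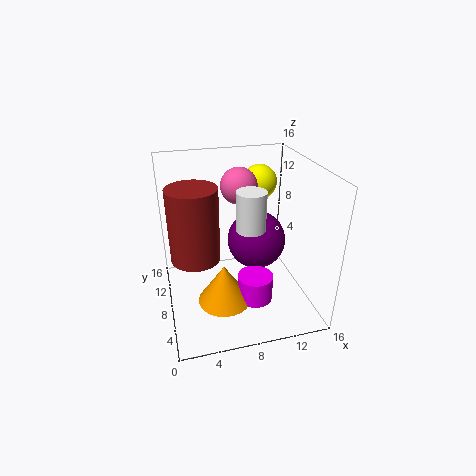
a_1 = 3; b_1 = 6; c_1 = 7.5; s_1 = 2.5; a_2 = 8.5; b_2 = 9.5; c_2 = 13.5; a_3 = 6; b_3 = 6.5; c_3 = 1; t_3 = 4.5; a_4 = 11.5; b_4 = 11.5; c_4 = 13; a_5 = 9.5; b_5 = 6; c_5 = 1; t_5 = 3; a_6 = 11; b_6 = 10.5; c_6 = 6; a_7 = 8.5; b_7 = 5; c_7 = 10.5; t_7 = 4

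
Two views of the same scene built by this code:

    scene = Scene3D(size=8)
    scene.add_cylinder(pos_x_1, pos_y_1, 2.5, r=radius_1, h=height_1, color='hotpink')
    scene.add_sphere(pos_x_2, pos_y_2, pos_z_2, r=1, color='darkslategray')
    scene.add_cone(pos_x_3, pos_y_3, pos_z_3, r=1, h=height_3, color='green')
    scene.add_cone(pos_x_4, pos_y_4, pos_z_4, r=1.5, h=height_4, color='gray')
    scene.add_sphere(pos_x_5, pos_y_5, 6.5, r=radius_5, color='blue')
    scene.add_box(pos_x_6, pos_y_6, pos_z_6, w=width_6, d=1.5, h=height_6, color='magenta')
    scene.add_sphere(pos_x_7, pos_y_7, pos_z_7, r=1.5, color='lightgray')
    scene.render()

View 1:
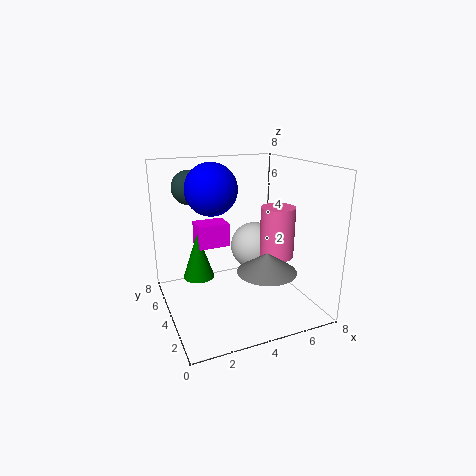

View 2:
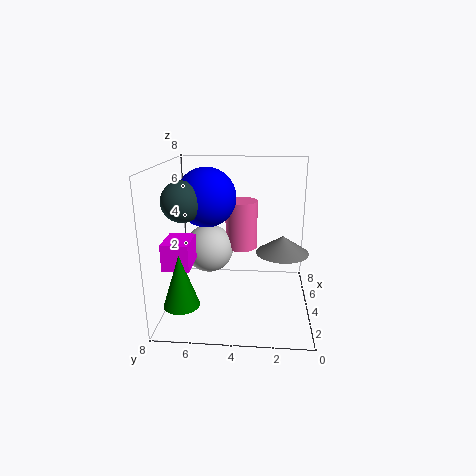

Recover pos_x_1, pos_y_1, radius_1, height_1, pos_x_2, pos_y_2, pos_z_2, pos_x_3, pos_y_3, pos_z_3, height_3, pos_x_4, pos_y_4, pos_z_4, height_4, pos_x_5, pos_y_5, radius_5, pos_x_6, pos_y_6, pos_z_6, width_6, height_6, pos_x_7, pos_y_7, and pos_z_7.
pos_x_1 = 6.5; pos_y_1 = 4; radius_1 = 1; height_1 = 3; pos_x_2 = 2; pos_y_2 = 6.5; pos_z_2 = 6.5; pos_x_3 = 2.5; pos_y_3 = 7; pos_z_3 = 0.5; height_3 = 3; pos_x_4 = 4.5; pos_y_4 = 1.5; pos_z_4 = 3; height_4 = 1; pos_x_5 = 3; pos_y_5 = 5.5; radius_5 = 1.5; pos_x_6 = 2.5; pos_y_6 = 6.5; pos_z_6 = 2.5; width_6 = 2; height_6 = 1.5; pos_x_7 = 6; pos_y_7 = 6; pos_z_7 = 2.5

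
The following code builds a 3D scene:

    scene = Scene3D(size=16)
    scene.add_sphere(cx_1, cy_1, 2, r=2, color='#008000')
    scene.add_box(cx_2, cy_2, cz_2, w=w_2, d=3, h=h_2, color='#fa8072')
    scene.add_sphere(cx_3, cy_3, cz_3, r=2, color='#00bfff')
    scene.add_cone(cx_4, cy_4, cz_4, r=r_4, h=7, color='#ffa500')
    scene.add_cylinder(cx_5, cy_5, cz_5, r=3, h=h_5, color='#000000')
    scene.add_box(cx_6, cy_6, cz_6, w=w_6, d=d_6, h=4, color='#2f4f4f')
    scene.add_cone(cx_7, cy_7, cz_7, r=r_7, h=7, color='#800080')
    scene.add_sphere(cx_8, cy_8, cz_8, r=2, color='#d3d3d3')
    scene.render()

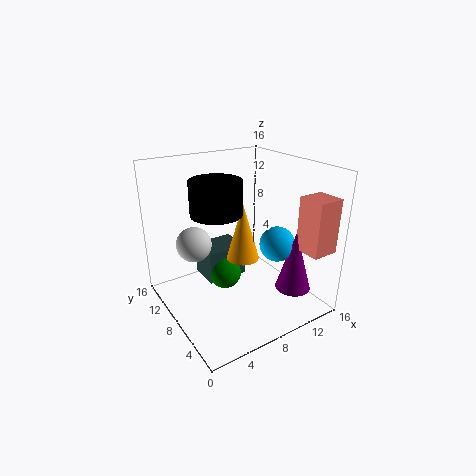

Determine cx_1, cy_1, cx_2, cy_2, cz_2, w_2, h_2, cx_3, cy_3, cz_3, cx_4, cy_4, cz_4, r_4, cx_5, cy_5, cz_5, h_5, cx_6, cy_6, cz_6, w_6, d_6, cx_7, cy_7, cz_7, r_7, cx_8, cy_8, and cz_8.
cx_1 = 8; cy_1 = 11; cx_2 = 13; cy_2 = 1; cz_2 = 7; w_2 = 3; h_2 = 6; cx_3 = 12; cy_3 = 6; cz_3 = 7; cx_4 = 10; cy_4 = 10; cz_4 = 4; r_4 = 2; cx_5 = 7; cy_5 = 11; cz_5 = 10; h_5 = 4; cx_6 = 6; cy_6 = 11; cz_6 = 1; w_6 = 5; d_6 = 4; cx_7 = 13; cy_7 = 4; cz_7 = 2; r_7 = 2; cx_8 = 4; cy_8 = 11; cz_8 = 7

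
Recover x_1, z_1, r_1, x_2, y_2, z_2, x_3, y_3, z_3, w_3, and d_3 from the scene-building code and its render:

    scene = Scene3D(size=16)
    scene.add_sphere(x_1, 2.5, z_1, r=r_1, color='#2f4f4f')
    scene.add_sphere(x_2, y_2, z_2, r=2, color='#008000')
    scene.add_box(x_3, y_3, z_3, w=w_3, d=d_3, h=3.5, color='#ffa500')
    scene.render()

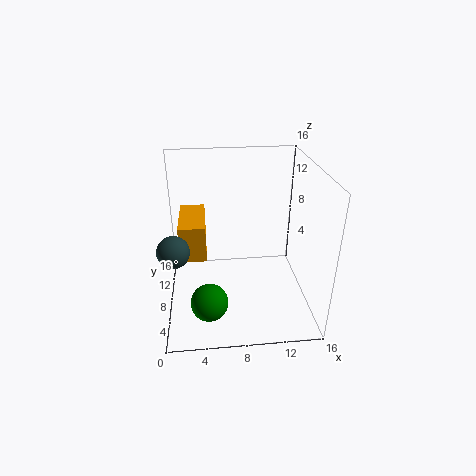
x_1 = 1.5
z_1 = 10
r_1 = 1.5
x_2 = 4.5
y_2 = 4
z_2 = 2.5
x_3 = 2
y_3 = 3
z_3 = 8.5
w_3 = 2.5
d_3 = 5.5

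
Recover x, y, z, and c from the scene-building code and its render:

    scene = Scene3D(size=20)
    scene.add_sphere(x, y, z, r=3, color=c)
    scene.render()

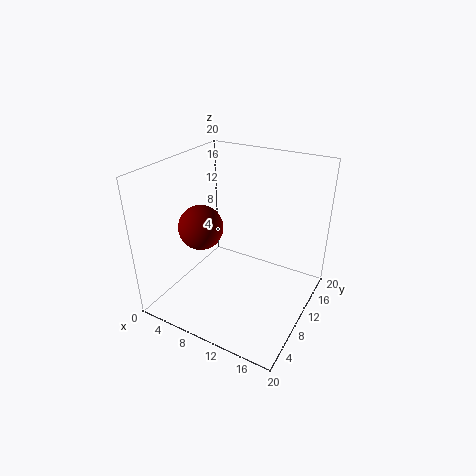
x = 6, y = 7, z = 12, c = 'maroon'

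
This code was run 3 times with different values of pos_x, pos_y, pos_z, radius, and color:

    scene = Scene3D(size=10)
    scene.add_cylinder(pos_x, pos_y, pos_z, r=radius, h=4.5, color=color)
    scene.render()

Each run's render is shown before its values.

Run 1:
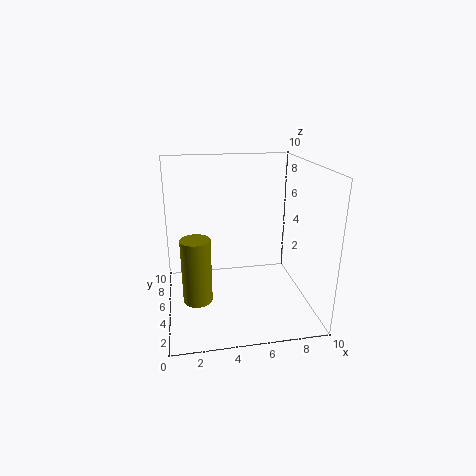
pos_x = 2; pos_y = 4; pos_z = 1; radius = 1; color = 'olive'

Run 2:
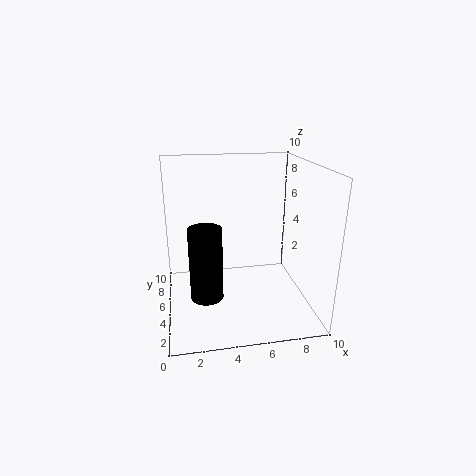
pos_x = 2.5; pos_y = 2; pos_z = 2.5; radius = 1; color = 'black'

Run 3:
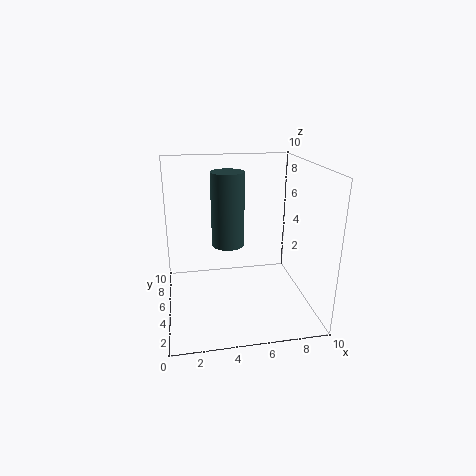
pos_x = 4; pos_y = 3; pos_z = 5.5; radius = 1; color = 'darkslategray'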